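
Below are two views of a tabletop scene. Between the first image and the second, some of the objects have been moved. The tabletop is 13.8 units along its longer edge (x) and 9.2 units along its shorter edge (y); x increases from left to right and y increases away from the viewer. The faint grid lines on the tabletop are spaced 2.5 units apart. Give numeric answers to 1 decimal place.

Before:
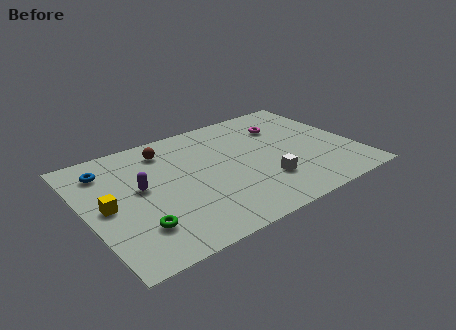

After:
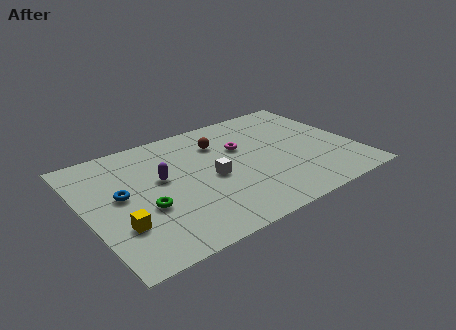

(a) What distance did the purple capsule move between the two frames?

1.1

The purple capsule moved from about (2.8, 5.1) to (3.9, 5.3), a distance of √(1.1² + 0.2²) ≈ 1.1.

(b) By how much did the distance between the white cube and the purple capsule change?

-3.9

Before: roughly 6.5 units apart; after: 2.6. That's 3.9 units closer together.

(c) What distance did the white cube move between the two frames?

3.0

The white cube moved from about (8.8, 2.6) to (6.3, 4.2), a distance of √(2.5² + 1.6²) ≈ 3.0.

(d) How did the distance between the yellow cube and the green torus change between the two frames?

-0.9

Before: roughly 2.5 units apart; after: 1.6. That's 0.9 units closer together.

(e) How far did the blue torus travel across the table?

2.3

The blue torus moved from about (1.4, 7.3) to (1.8, 5.0), a distance of √(0.4² + 2.3²) ≈ 2.3.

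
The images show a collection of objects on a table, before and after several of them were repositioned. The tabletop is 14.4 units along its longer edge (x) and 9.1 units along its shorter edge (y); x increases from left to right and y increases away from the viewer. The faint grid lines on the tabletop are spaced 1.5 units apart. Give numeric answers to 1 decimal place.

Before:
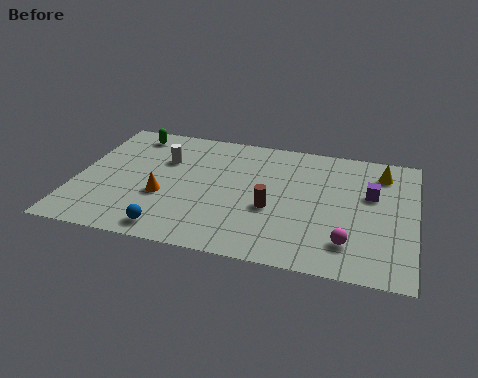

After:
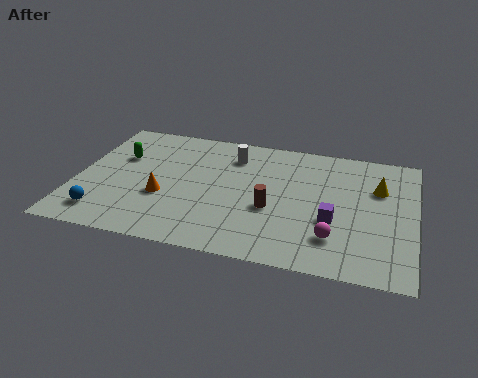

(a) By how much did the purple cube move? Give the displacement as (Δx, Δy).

(-1.5, -2.2)

From the two frames, the purple cube sits at roughly (12.5, 5.6) before and (11.0, 3.4) after.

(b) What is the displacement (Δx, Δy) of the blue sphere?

(-2.9, 0.5)

The blue sphere was at about (4.3, 1.1) and moved to about (1.4, 1.6).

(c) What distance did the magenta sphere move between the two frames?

0.6

The magenta sphere was near (11.7, 2.0) before and (11.1, 2.2) after, so it travelled √(0.6² + 0.2²) ≈ 0.6 units.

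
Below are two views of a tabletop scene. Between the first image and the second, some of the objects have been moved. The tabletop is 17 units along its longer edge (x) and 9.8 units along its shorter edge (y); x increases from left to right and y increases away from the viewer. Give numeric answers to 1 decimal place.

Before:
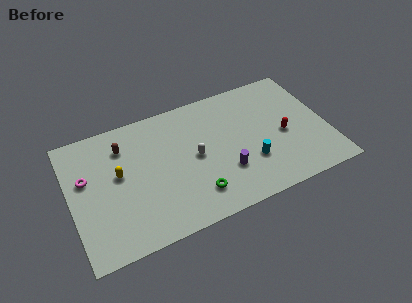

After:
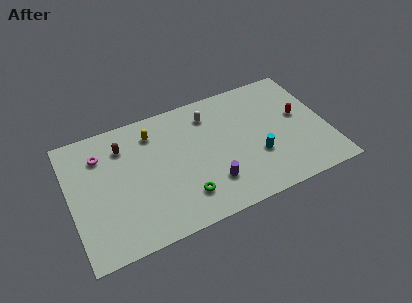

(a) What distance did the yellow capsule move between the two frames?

3.4

From (3.2, 5.5) to (5.7, 7.8), the yellow capsule covered √(2.5² + 2.3²) ≈ 3.4 units.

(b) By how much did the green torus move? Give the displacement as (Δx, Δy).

(-0.7, 0.1)

From the two frames, the green torus sits at roughly (7.9, 2.1) before and (7.2, 2.2) after.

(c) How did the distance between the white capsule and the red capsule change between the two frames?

+0.3

They were about 5.9 units apart before and 6.2 after — 0.3 units further apart.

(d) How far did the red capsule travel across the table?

1.6

The red capsule was near (14.1, 4.4) before and (15.3, 5.5) after, so it travelled √(1.2² + 1.1²) ≈ 1.6 units.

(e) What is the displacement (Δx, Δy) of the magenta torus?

(1.1, 1.4)

The magenta torus was at about (1.1, 6.0) and moved to about (2.2, 7.4).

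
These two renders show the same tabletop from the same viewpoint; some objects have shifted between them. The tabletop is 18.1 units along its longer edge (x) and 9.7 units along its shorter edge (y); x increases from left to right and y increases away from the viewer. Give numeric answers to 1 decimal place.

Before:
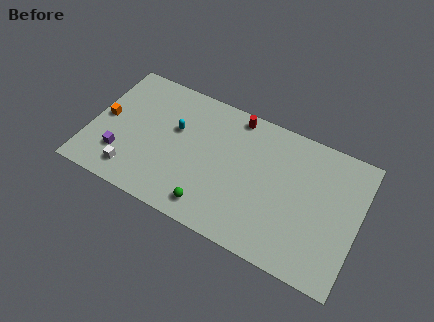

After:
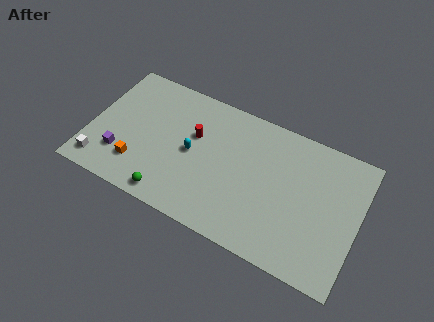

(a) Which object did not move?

the purple cube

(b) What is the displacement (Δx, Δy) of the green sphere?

(-2.7, -0.4)

The green sphere started near (8.6, 1.5) and ended near (5.9, 1.1).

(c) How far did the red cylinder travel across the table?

3.6

The red cylinder was near (9.4, 8.7) before and (6.9, 6.1) after, so it travelled √(2.5² + 2.6²) ≈ 3.6 units.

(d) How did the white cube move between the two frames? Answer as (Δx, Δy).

(-2.1, -0.2)

The white cube started near (3.2, 1.7) and ended near (1.1, 1.5).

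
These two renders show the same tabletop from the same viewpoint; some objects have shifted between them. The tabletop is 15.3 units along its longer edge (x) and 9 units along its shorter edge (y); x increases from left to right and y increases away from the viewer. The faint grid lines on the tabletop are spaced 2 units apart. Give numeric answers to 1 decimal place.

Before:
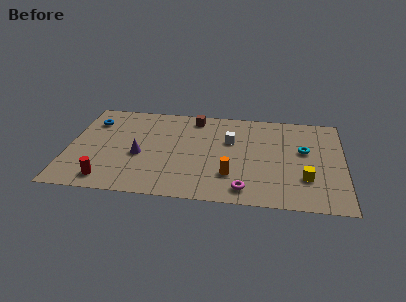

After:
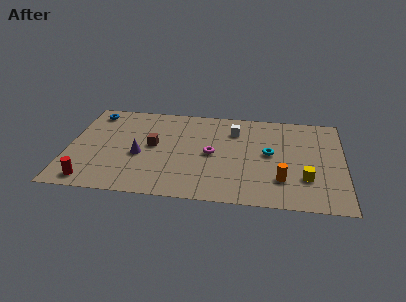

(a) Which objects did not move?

the yellow cube and the purple cone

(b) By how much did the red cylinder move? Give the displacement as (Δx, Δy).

(-0.9, -0.2)

The red cylinder was at about (2.3, 1.3) and moved to about (1.4, 1.1).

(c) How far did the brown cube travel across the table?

3.7

The brown cube was near (6.9, 7.8) before and (4.7, 4.8) after, so it travelled √(2.2² + 3.0²) ≈ 3.7 units.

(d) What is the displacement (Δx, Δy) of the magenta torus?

(-1.9, 3.1)

The magenta torus was at about (9.9, 1.3) and moved to about (8.0, 4.4).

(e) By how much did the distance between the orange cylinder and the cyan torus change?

-2.4

They were about 4.9 units apart before and 2.5 after — 2.4 units closer together.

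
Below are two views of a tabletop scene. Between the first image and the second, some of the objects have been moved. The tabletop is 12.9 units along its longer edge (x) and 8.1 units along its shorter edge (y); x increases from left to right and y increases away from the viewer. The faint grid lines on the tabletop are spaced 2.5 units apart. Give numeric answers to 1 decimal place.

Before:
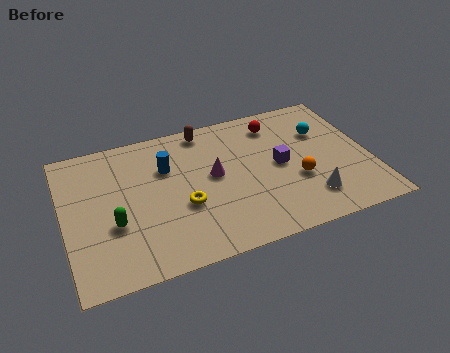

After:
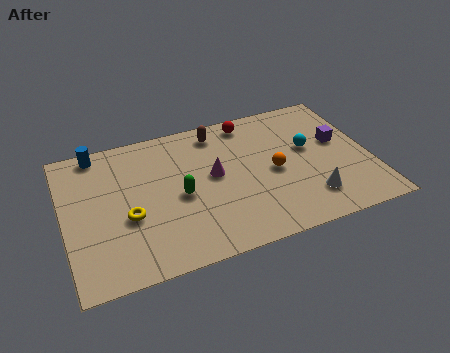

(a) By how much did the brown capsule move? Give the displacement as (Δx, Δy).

(0.5, -0.3)

From the two frames, the brown capsule sits at roughly (6.2, 7.2) before and (6.7, 6.9) after.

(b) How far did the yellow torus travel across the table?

2.3

From (4.9, 3.1) to (2.6, 3.2), the yellow torus covered √(2.3² + 0.1²) ≈ 2.3 units.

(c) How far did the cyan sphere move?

1.1

The cyan sphere was near (11.1, 5.5) before and (10.4, 4.7) after, so it travelled √(0.7² + 0.8²) ≈ 1.1 units.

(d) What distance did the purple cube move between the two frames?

2.7

The purple cube was near (9.1, 4.1) before and (11.7, 4.7) after, so it travelled √(2.6² + 0.6²) ≈ 2.7 units.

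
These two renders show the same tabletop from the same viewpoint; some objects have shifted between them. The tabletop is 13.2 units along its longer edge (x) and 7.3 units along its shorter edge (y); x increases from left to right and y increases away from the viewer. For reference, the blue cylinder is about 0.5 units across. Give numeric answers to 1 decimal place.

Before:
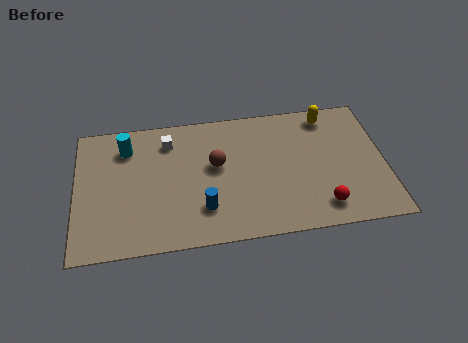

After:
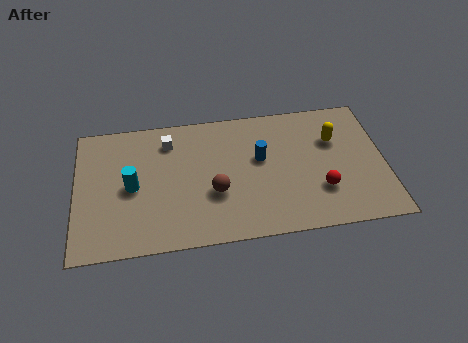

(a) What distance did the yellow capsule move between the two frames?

1.4

The yellow capsule was near (10.9, 6.3) before and (11.1, 4.9) after, so it travelled √(0.2² + 1.4²) ≈ 1.4 units.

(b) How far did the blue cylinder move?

3.5

From (5.4, 1.9) to (7.9, 4.3), the blue cylinder covered √(2.5² + 2.4²) ≈ 3.5 units.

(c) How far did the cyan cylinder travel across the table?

2.2

From (2.2, 5.7) to (2.4, 3.5), the cyan cylinder covered √(0.2² + 2.2²) ≈ 2.2 units.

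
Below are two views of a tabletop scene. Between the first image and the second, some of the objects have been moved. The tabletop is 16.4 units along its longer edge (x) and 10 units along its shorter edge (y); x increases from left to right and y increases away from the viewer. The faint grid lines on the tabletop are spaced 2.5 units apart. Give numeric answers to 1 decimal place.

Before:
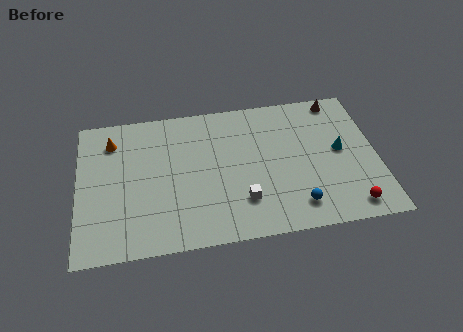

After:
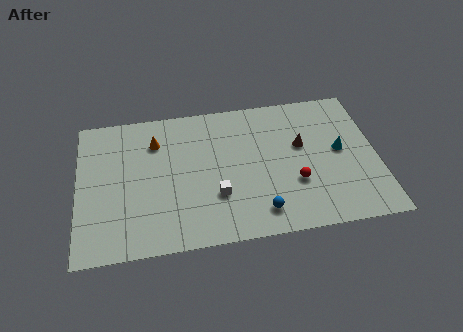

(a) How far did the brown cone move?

3.7

From (14.5, 9.0) to (12.3, 6.0), the brown cone covered √(2.2² + 3.0²) ≈ 3.7 units.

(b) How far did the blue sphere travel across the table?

2.0

From (11.8, 1.8) to (9.8, 1.7), the blue sphere covered √(2.0² + 0.1²) ≈ 2.0 units.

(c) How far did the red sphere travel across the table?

3.6

The red sphere moved from about (14.7, 1.3) to (11.8, 3.4), a distance of √(2.9² + 2.1²) ≈ 3.6.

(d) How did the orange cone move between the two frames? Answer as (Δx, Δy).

(2.4, -0.4)

The orange cone started near (1.9, 7.9) and ended near (4.3, 7.5).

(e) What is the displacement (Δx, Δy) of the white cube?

(-1.4, 0.6)

The white cube was at about (8.9, 2.6) and moved to about (7.5, 3.2).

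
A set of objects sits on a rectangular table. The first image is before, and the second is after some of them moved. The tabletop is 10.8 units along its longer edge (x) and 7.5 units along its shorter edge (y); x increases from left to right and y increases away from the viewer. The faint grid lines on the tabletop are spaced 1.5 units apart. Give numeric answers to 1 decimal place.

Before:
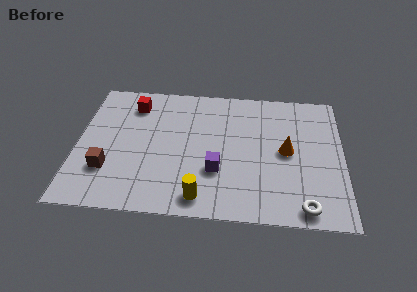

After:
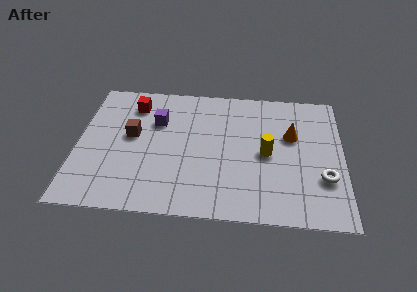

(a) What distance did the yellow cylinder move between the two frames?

3.7

The yellow cylinder was near (5.1, 1.0) before and (7.7, 3.6) after, so it travelled √(2.6² + 2.6²) ≈ 3.7 units.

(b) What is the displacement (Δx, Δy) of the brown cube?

(0.9, 2.0)

The brown cube started near (1.3, 2.2) and ended near (2.2, 4.2).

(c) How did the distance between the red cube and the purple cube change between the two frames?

-3.6

Before: roughly 4.9 units apart; after: 1.3. That's 3.6 units closer together.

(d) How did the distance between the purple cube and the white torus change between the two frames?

+3.4

The distance was about 3.9 in the first image and 7.3 in the second, so they moved 3.4 units further apart.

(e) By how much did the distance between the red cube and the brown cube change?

-2.1

They were about 3.9 units apart before and 1.8 after — 2.1 units closer together.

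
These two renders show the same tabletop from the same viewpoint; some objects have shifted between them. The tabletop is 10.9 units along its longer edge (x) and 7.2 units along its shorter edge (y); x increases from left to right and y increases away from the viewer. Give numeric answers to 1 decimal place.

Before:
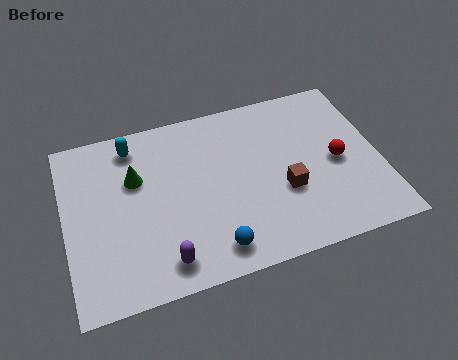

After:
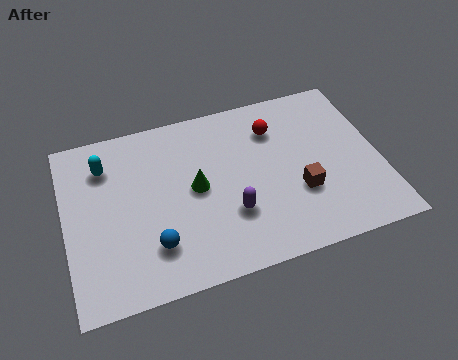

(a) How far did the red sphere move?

2.8

The red sphere was near (9.4, 3.4) before and (7.4, 5.4) after, so it travelled √(2.0² + 2.0²) ≈ 2.8 units.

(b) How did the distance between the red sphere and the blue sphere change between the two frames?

+0.7

They were about 5.1 units apart before and 5.8 after — 0.7 units further apart.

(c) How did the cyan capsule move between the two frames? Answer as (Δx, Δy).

(-1.0, -0.6)

The cyan capsule started near (2.5, 6.1) and ended near (1.5, 5.5).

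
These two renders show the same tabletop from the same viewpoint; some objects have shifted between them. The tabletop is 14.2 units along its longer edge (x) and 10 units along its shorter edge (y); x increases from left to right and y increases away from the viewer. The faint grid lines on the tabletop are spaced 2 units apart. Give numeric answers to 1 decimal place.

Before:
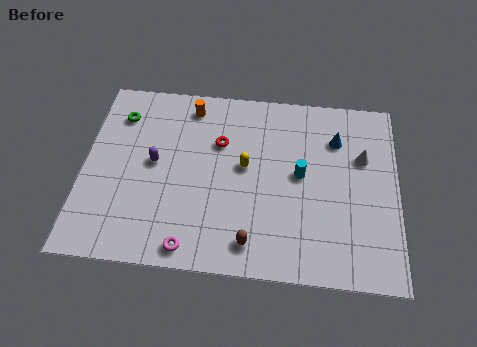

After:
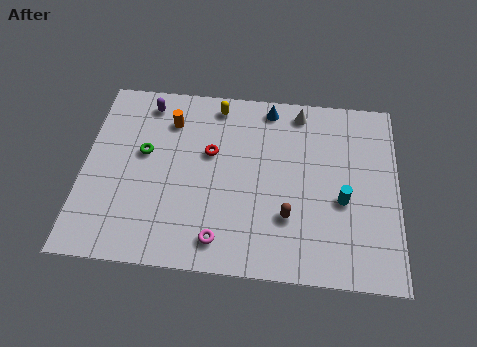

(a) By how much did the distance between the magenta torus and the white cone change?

-1.3

Before: roughly 9.4 units apart; after: 8.1. That's 1.3 units closer together.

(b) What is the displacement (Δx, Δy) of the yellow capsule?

(-1.4, 3.3)

The yellow capsule was at about (7.3, 5.5) and moved to about (5.9, 8.8).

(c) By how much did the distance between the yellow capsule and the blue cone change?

-2.1

They were about 4.5 units apart before and 2.4 after — 2.1 units closer together.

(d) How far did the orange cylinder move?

1.3

From (4.7, 8.6) to (3.8, 7.7), the orange cylinder covered √(0.9² + 0.9²) ≈ 1.3 units.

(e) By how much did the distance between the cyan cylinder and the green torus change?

+0.5

Before: roughly 8.7 units apart; after: 9.2. That's 0.5 units further apart.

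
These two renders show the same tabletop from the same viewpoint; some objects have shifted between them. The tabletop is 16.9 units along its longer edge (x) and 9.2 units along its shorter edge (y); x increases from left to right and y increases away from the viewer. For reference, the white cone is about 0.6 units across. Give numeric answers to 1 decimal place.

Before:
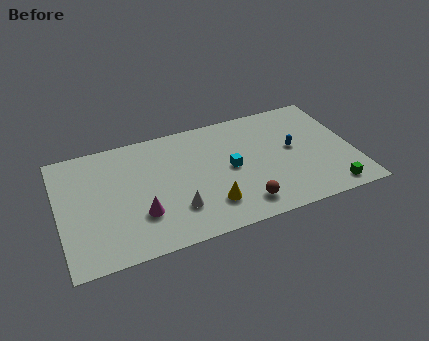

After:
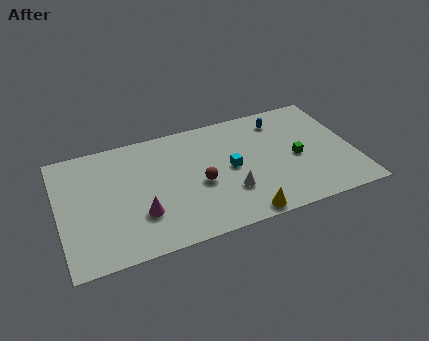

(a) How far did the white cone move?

3.1

From (6.5, 2.5) to (9.6, 2.8), the white cone covered √(3.1² + 0.3²) ≈ 3.1 units.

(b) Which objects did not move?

the magenta cone and the cyan cube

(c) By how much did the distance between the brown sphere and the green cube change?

+0.6

The distance was about 5.0 in the first image and 5.6 in the second, so they moved 0.6 units further apart.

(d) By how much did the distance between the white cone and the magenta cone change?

+3.1

They were about 2.0 units apart before and 5.1 after — 3.1 units further apart.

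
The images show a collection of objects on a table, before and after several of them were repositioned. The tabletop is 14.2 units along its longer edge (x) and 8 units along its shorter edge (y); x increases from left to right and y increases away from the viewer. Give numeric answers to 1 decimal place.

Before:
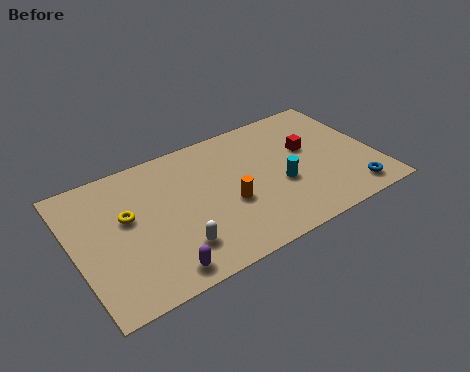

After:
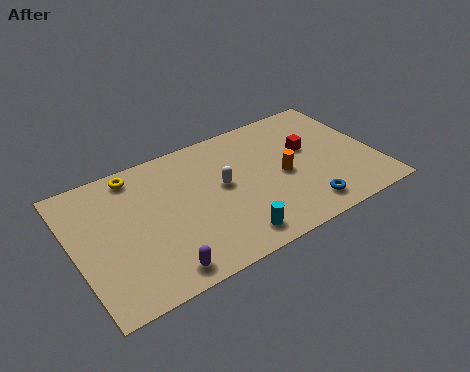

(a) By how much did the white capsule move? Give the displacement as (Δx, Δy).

(2.6, 2.5)

The white capsule was at about (4.4, 1.9) and moved to about (7.0, 4.4).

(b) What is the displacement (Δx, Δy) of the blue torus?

(-2.3, 0.1)

The blue torus was at about (12.7, 1.2) and moved to about (10.4, 1.3).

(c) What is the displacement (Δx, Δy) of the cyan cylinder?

(-2.7, -2.0)

From the two frames, the cyan cylinder sits at roughly (9.6, 3.2) before and (6.9, 1.2) after.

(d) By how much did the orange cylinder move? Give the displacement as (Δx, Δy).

(2.7, 0.5)

The orange cylinder was at about (7.1, 3.2) and moved to about (9.8, 3.7).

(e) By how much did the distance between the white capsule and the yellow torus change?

+1.2

The distance was about 3.4 in the first image and 4.6 in the second, so they moved 1.2 units further apart.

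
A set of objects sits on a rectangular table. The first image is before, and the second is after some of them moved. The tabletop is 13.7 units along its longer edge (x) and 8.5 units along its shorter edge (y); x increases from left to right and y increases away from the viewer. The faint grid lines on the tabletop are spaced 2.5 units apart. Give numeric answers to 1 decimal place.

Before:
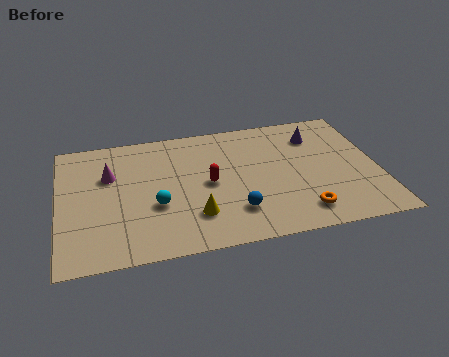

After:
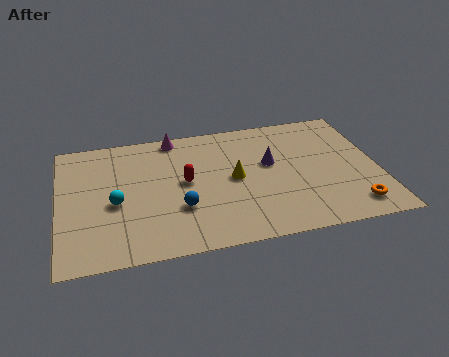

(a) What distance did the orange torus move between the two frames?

2.2

From (10.2, 1.5) to (12.4, 1.4), the orange torus covered √(2.2² + 0.1²) ≈ 2.2 units.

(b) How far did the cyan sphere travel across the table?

1.8

The cyan sphere was near (4.1, 3.2) before and (2.4, 3.7) after, so it travelled √(1.7² + 0.5²) ≈ 1.8 units.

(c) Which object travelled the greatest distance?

the magenta cone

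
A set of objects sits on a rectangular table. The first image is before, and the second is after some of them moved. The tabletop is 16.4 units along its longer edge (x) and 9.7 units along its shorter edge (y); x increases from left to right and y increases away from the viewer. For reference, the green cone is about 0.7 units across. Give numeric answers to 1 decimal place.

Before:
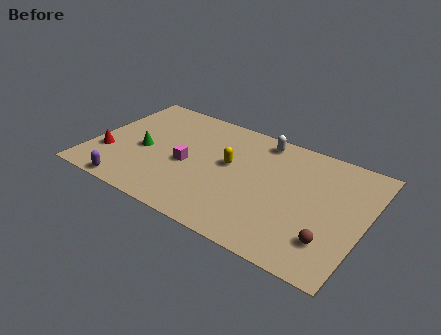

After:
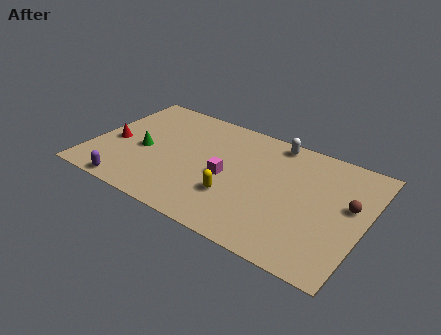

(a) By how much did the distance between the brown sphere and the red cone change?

+0.6

Before: roughly 13.6 units apart; after: 14.2. That's 0.6 units further apart.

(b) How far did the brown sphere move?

3.3

The brown sphere moved from about (14.7, 2.4) to (15.4, 5.6), a distance of √(0.7² + 3.2²) ≈ 3.3.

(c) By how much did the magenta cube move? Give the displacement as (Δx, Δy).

(2.4, 0.1)

From the two frames, the magenta cube sits at roughly (5.8, 4.3) before and (8.2, 4.4) after.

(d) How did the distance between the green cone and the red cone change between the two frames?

-0.6

Before: roughly 2.4 units apart; after: 1.8. That's 0.6 units closer together.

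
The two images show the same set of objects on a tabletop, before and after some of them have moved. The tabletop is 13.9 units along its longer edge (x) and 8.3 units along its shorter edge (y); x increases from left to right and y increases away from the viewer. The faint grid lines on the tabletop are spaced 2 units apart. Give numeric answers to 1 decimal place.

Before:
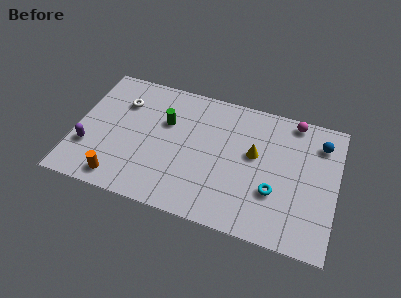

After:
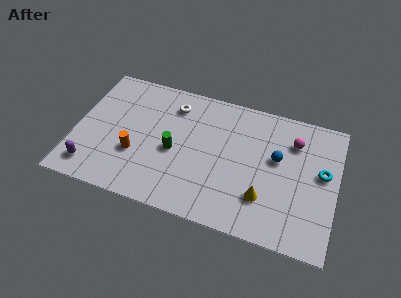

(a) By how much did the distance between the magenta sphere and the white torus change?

-2.7

The distance was about 9.2 in the first image and 6.5 in the second, so they moved 2.7 units closer together.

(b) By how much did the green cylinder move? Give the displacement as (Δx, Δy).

(0.6, -1.7)

The green cylinder was at about (4.7, 5.4) and moved to about (5.3, 3.7).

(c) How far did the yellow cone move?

2.6

The yellow cone moved from about (9.5, 4.8) to (10.2, 2.3), a distance of √(0.7² + 2.5²) ≈ 2.6.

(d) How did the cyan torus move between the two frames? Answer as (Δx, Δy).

(2.4, 1.9)

The cyan torus was at about (10.7, 2.8) and moved to about (13.1, 4.7).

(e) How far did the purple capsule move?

1.2

The purple capsule moved from about (0.8, 2.6) to (1.1, 1.4), a distance of √(0.3² + 1.2²) ≈ 1.2.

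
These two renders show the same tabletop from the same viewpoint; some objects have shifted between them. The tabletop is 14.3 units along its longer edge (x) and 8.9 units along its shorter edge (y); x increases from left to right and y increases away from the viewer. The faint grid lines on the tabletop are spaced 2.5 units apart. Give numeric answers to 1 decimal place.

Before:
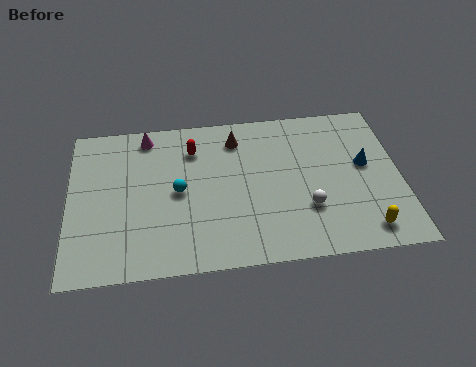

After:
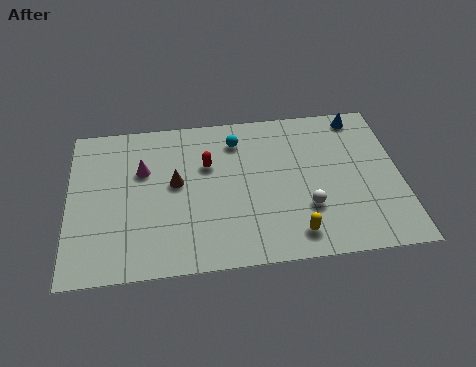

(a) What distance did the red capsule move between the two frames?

1.2

From (5.4, 6.8) to (6.0, 5.8), the red capsule covered √(0.6² + 1.0²) ≈ 1.2 units.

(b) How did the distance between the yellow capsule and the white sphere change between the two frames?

-1.3

Before: roughly 2.8 units apart; after: 1.5. That's 1.3 units closer together.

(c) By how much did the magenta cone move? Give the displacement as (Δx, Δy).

(-0.2, -2.0)

The magenta cone was at about (3.4, 7.8) and moved to about (3.2, 5.8).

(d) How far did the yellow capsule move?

3.0

The yellow capsule was near (12.6, 1.3) before and (9.6, 1.4) after, so it travelled √(3.0² + 0.1²) ≈ 3.0 units.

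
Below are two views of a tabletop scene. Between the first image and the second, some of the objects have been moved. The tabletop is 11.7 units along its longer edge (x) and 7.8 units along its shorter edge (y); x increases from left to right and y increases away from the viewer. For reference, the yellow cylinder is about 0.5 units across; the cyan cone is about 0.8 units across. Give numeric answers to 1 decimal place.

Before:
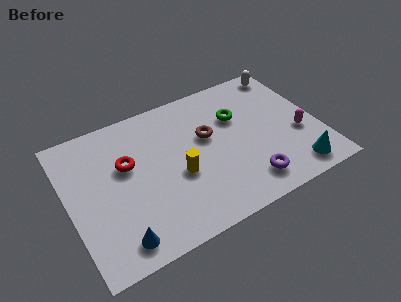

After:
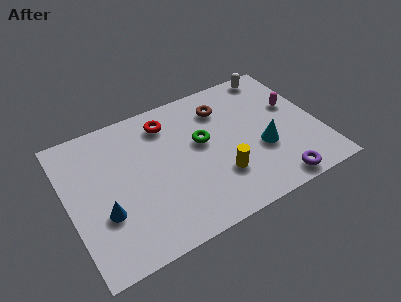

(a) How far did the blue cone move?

1.6

From (1.9, 1.1) to (1.5, 2.7), the blue cone covered √(0.4² + 1.6²) ≈ 1.6 units.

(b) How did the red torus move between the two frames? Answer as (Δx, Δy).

(2.1, 1.5)

The red torus started near (2.8, 4.8) and ended near (4.9, 6.3).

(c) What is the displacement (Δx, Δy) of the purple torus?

(1.2, -0.6)

The purple torus was at about (8.0, 1.4) and moved to about (9.2, 0.8).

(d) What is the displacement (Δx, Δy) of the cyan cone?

(-1.3, 1.8)

From the two frames, the cyan cone sits at roughly (10.2, 1.1) before and (8.9, 2.9) after.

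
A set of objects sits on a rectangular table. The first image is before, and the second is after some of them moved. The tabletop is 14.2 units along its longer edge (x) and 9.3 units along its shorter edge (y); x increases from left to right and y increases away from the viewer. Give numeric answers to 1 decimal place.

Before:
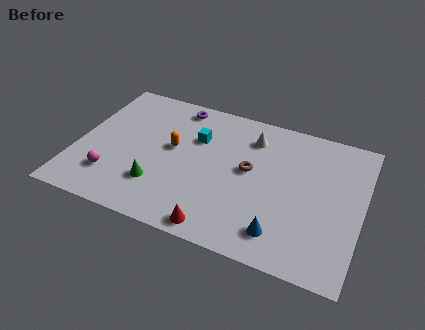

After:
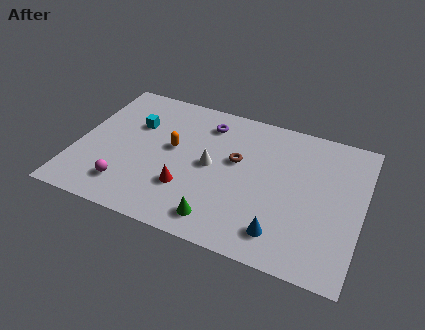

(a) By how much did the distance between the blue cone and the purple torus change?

-1.6

They were about 8.8 units apart before and 7.2 after — 1.6 units closer together.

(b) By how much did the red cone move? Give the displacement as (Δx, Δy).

(-1.8, 1.9)

From the two frames, the red cone sits at roughly (7.5, 0.9) before and (5.7, 2.8) after.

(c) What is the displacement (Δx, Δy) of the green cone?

(3.2, -1.1)

The green cone was at about (4.3, 2.5) and moved to about (7.5, 1.4).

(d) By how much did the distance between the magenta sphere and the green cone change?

+2.4

They were about 2.3 units apart before and 4.7 after — 2.4 units further apart.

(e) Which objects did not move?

the blue cone and the orange capsule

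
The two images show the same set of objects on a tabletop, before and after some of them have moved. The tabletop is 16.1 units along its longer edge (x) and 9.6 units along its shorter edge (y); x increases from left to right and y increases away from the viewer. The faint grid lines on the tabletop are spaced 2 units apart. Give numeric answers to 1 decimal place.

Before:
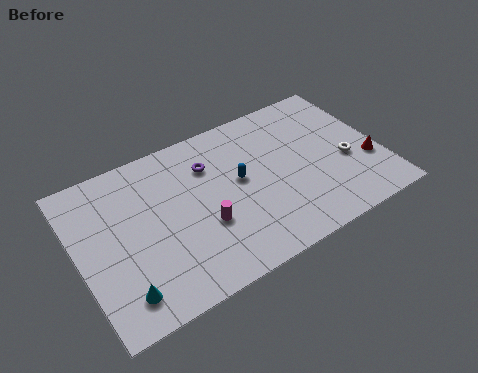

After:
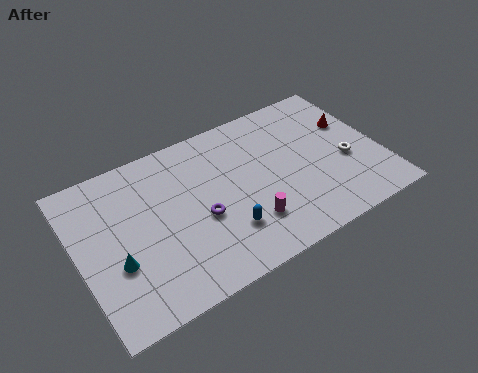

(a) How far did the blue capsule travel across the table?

3.0

The blue capsule moved from about (8.6, 5.3) to (7.4, 2.6), a distance of √(1.2² + 2.7²) ≈ 3.0.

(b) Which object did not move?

the white torus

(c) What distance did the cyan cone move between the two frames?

1.8

The cyan cone was near (1.8, 1.7) before and (1.8, 3.5) after, so it travelled √(0.0² + 1.8²) ≈ 1.8 units.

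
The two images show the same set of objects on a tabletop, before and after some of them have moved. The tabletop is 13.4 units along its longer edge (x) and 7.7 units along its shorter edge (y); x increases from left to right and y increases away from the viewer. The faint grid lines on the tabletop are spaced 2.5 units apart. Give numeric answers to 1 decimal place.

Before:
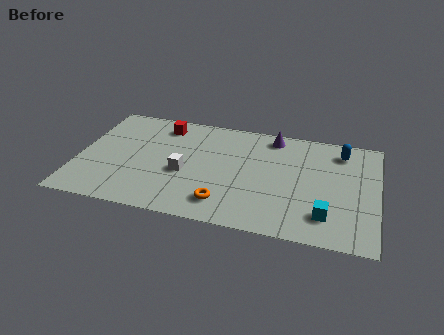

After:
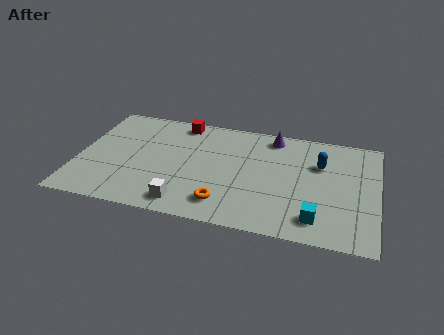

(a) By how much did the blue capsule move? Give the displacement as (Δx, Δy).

(-0.9, -1.1)

From the two frames, the blue capsule sits at roughly (11.7, 6.3) before and (10.8, 5.2) after.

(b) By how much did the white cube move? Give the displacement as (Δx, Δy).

(0.2, -2.1)

The white cube started near (4.8, 3.2) and ended near (5.0, 1.1).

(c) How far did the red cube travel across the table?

0.9

The red cube was near (3.6, 6.4) before and (4.4, 6.8) after, so it travelled √(0.8² + 0.4²) ≈ 0.9 units.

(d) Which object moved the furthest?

the white cube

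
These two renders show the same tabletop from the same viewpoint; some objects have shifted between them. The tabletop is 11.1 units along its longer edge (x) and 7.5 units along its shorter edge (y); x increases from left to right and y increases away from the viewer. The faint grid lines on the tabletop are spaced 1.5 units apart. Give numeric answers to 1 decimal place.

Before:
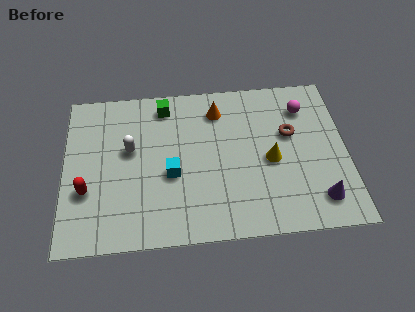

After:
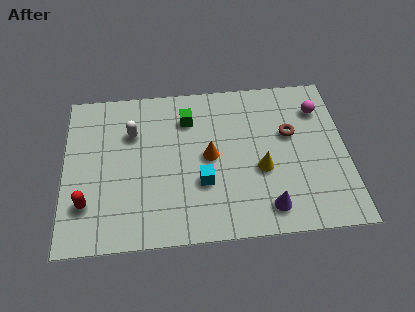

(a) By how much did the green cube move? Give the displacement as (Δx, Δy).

(0.9, -0.7)

The green cube started near (4.0, 6.4) and ended near (4.9, 5.7).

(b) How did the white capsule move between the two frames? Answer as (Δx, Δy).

(0.1, 0.8)

From the two frames, the white capsule sits at roughly (2.6, 4.4) before and (2.7, 5.2) after.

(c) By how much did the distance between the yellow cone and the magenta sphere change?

+0.8

The distance was about 2.8 in the first image and 3.6 in the second, so they moved 0.8 units further apart.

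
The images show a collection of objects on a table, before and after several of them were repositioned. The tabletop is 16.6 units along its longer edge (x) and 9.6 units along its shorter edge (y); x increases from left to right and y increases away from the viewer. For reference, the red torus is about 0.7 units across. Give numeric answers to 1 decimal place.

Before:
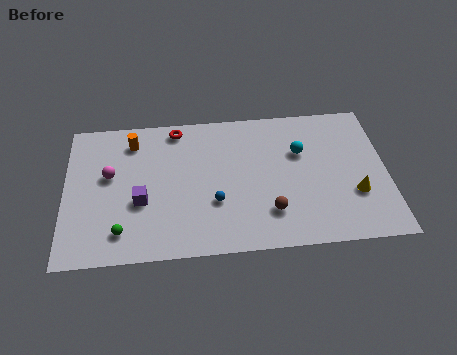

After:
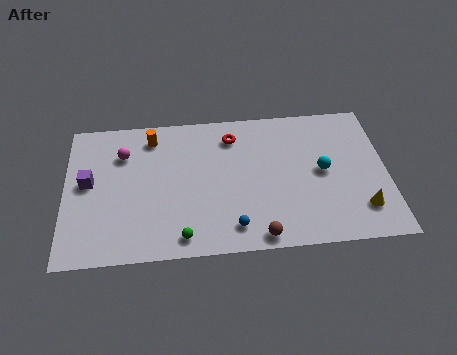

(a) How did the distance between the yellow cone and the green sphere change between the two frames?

-2.8

They were about 12.1 units apart before and 9.3 after — 2.8 units closer together.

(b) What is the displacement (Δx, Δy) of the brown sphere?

(-0.6, -1.5)

The brown sphere started near (10.5, 2.4) and ended near (9.9, 0.9).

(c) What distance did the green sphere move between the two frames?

3.2

From (2.9, 1.8) to (6.0, 1.2), the green sphere covered √(3.1² + 0.6²) ≈ 3.2 units.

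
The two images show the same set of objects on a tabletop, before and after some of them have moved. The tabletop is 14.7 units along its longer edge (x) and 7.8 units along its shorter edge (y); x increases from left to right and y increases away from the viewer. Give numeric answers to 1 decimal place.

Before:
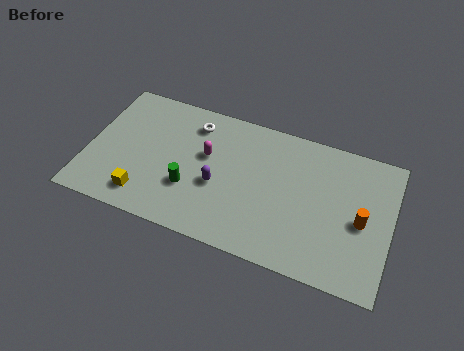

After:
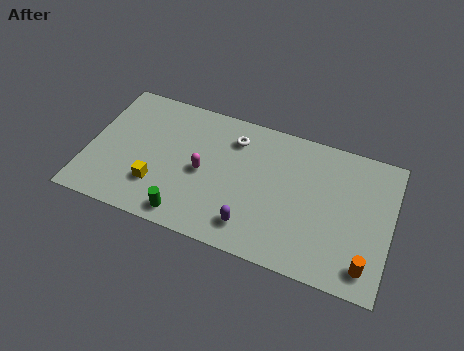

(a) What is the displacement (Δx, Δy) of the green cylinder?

(0.0, -1.6)

From the two frames, the green cylinder sits at roughly (5.1, 2.6) before and (5.1, 1.0) after.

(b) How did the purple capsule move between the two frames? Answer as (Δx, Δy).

(1.8, -1.7)

From the two frames, the purple capsule sits at roughly (6.4, 3.2) before and (8.2, 1.5) after.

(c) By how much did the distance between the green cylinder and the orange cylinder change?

+0.3

Before: roughly 8.3 units apart; after: 8.6. That's 0.3 units further apart.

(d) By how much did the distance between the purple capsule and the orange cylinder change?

-1.4

The distance was about 6.9 in the first image and 5.5 in the second, so they moved 1.4 units closer together.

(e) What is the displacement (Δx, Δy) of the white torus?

(2.0, -0.2)

From the two frames, the white torus sits at roughly (4.9, 6.3) before and (6.9, 6.1) after.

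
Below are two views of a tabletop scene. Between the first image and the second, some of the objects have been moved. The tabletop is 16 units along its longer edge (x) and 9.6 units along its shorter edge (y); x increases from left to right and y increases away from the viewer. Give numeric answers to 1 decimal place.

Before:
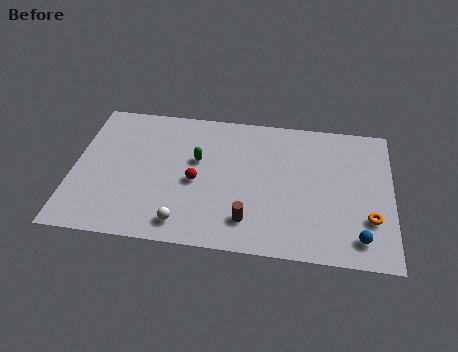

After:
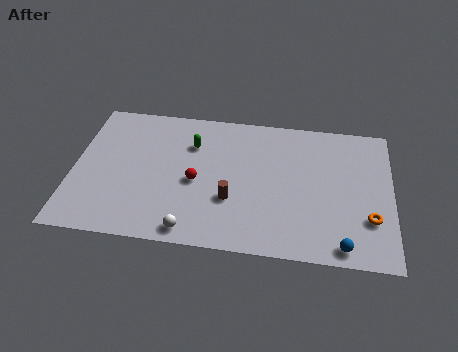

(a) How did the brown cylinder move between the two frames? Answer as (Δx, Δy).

(-0.9, 1.3)

From the two frames, the brown cylinder sits at roughly (8.9, 2.0) before and (8.0, 3.3) after.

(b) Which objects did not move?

the orange torus and the red sphere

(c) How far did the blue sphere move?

1.0

From (14.4, 1.6) to (13.6, 1.0), the blue sphere covered √(0.8² + 0.6²) ≈ 1.0 units.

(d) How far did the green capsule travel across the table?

1.1

The green capsule was near (6.2, 5.8) before and (5.9, 6.9) after, so it travelled √(0.3² + 1.1²) ≈ 1.1 units.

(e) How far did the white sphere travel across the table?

0.6

The white sphere moved from about (5.7, 1.4) to (6.1, 1.0), a distance of √(0.4² + 0.4²) ≈ 0.6.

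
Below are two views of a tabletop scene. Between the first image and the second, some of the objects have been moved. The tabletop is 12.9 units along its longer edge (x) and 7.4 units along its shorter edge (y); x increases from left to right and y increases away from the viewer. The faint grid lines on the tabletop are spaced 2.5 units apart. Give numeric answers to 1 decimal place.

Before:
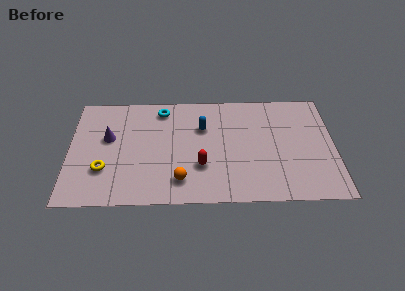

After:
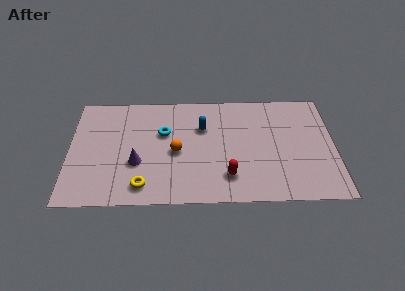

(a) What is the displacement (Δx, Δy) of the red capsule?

(1.3, -0.7)

The red capsule started near (6.4, 2.4) and ended near (7.7, 1.7).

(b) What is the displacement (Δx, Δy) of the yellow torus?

(1.9, -1.1)

The yellow torus was at about (1.7, 2.3) and moved to about (3.6, 1.2).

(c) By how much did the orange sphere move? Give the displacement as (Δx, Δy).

(-0.2, 1.9)

The orange sphere was at about (5.4, 1.5) and moved to about (5.2, 3.4).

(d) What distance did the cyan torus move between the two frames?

1.6

The cyan torus was near (4.5, 6.3) before and (4.6, 4.7) after, so it travelled √(0.1² + 1.6²) ≈ 1.6 units.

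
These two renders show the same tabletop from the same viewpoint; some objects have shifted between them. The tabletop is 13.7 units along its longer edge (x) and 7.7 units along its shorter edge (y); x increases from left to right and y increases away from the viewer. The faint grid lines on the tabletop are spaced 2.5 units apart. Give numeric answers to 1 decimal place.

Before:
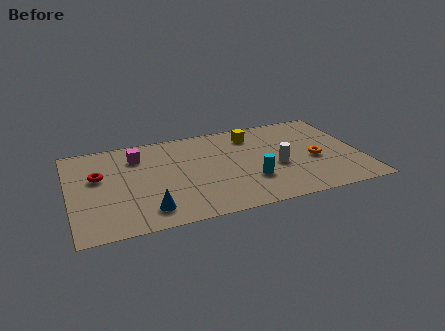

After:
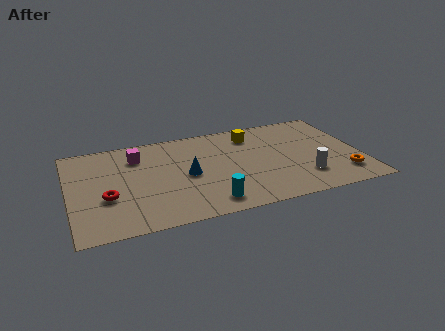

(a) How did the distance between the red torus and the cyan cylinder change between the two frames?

-2.5

They were about 7.4 units apart before and 4.9 after — 2.5 units closer together.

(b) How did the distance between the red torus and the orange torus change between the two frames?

+0.9

They were about 10.2 units apart before and 11.1 after — 0.9 units further apart.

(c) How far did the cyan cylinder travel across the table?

2.4

The cyan cylinder was near (8.4, 2.4) before and (6.3, 1.2) after, so it travelled √(2.1² + 1.2²) ≈ 2.4 units.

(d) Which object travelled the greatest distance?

the blue cone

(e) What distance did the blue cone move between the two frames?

3.0

The blue cone moved from about (3.5, 1.4) to (5.5, 3.7), a distance of √(2.0² + 2.3²) ≈ 3.0.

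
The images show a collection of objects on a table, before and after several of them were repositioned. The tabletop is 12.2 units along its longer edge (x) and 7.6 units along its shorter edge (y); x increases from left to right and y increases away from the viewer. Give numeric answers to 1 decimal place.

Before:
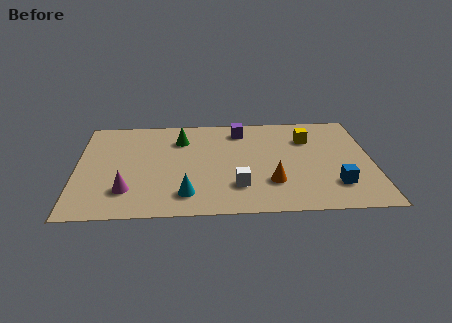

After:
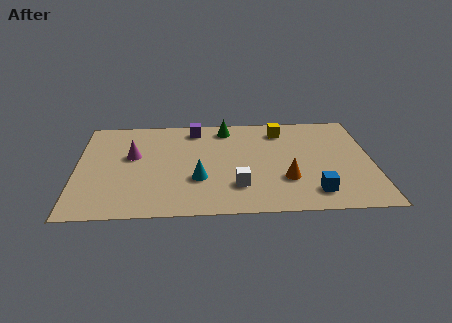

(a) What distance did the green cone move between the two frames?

2.1

The green cone moved from about (4.3, 5.7) to (6.2, 6.5), a distance of √(1.9² + 0.8²) ≈ 2.1.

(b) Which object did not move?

the white cube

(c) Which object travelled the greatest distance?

the magenta cone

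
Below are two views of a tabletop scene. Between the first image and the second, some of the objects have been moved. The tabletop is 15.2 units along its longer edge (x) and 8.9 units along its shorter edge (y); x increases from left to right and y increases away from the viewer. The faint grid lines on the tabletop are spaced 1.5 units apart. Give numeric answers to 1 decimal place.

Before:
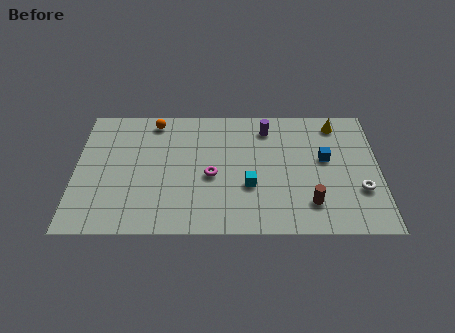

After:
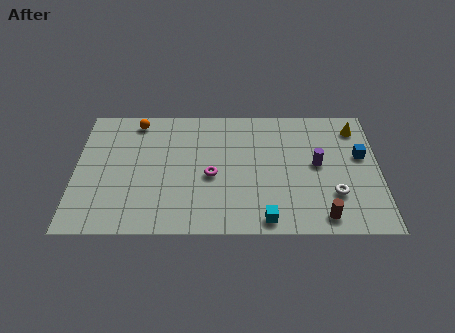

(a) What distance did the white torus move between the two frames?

1.3

The white torus was near (14.2, 2.9) before and (12.9, 2.6) after, so it travelled √(1.3² + 0.3²) ≈ 1.3 units.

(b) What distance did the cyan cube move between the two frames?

2.4

The cyan cube was near (8.7, 3.2) before and (9.5, 0.9) after, so it travelled √(0.8² + 2.3²) ≈ 2.4 units.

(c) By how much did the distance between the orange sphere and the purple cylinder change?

+3.9

Before: roughly 5.7 units apart; after: 9.6. That's 3.9 units further apart.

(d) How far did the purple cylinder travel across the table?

3.6

From (9.6, 7.3) to (12.1, 4.7), the purple cylinder covered √(2.5² + 2.6²) ≈ 3.6 units.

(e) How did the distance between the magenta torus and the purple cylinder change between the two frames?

+1.0

Before: roughly 4.4 units apart; after: 5.4. That's 1.0 units further apart.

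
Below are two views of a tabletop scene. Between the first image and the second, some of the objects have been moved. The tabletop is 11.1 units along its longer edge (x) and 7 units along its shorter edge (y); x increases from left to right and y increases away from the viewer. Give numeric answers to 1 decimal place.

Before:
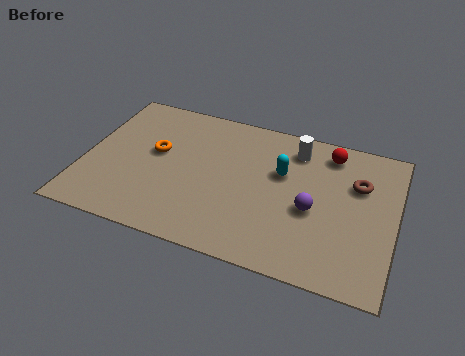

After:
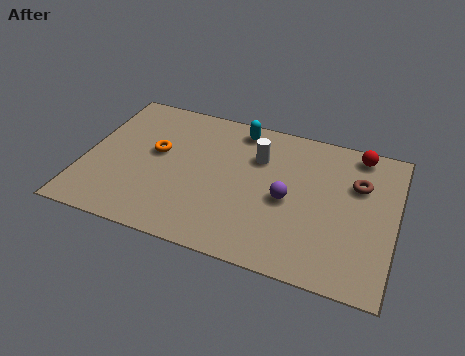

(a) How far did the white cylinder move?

1.5

The white cylinder moved from about (7.4, 5.7) to (6.1, 4.9), a distance of √(1.3² + 0.8²) ≈ 1.5.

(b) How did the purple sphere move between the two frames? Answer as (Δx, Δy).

(-0.9, 0.2)

The purple sphere started near (8.2, 3.0) and ended near (7.3, 3.2).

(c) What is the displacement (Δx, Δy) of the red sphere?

(1.0, 0.3)

The red sphere was at about (8.6, 5.9) and moved to about (9.6, 6.2).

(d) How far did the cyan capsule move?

2.4

From (7.0, 4.4) to (5.3, 6.1), the cyan capsule covered √(1.7² + 1.7²) ≈ 2.4 units.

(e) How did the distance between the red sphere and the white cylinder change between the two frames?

+2.5

They were about 1.2 units apart before and 3.7 after — 2.5 units further apart.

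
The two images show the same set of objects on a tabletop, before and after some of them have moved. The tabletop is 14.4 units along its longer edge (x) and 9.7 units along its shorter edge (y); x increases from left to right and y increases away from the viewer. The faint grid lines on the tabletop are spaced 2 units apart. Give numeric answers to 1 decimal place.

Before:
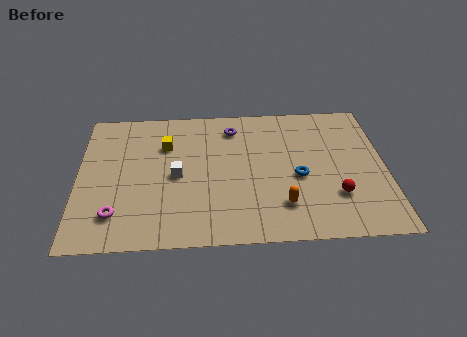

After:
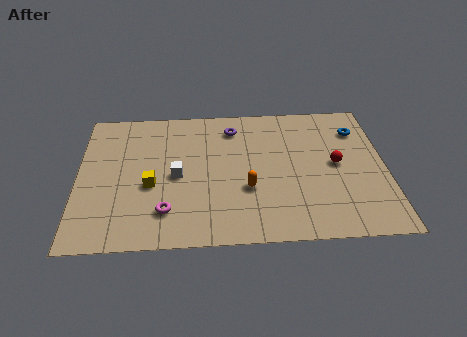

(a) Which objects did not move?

the purple torus and the white cube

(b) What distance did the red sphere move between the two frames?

2.2

The red sphere moved from about (12.0, 2.8) to (12.1, 5.0), a distance of √(0.1² + 2.2²) ≈ 2.2.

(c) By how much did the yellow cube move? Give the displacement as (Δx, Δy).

(-0.7, -2.8)

The yellow cube started near (4.1, 6.8) and ended near (3.4, 4.0).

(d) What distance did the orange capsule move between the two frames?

2.0

From (9.5, 2.3) to (7.9, 3.5), the orange capsule covered √(1.6² + 1.2²) ≈ 2.0 units.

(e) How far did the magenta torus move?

2.3

The magenta torus was near (1.8, 2.1) before and (4.1, 2.2) after, so it travelled √(2.3² + 0.1²) ≈ 2.3 units.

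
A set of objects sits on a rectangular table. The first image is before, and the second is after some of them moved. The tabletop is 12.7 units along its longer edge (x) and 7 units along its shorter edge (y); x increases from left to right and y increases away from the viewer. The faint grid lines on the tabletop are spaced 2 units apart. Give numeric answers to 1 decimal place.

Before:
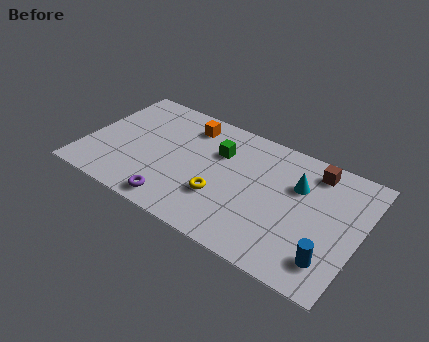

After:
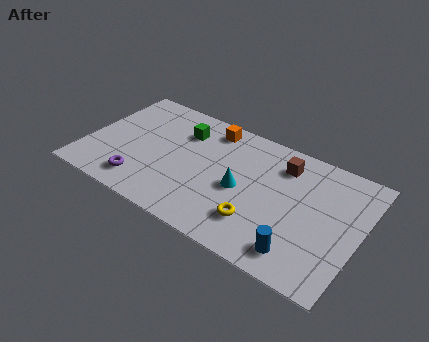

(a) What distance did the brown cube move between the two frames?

1.5

The brown cube was near (10.3, 5.9) before and (8.9, 5.5) after, so it travelled √(1.4² + 0.4²) ≈ 1.5 units.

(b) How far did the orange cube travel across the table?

1.0

The orange cube moved from about (4.4, 5.7) to (5.4, 6.0), a distance of √(1.0² + 0.3²) ≈ 1.0.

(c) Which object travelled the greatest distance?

the cyan cone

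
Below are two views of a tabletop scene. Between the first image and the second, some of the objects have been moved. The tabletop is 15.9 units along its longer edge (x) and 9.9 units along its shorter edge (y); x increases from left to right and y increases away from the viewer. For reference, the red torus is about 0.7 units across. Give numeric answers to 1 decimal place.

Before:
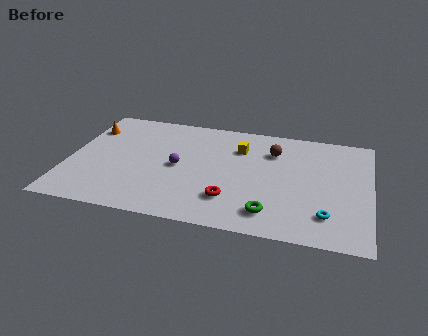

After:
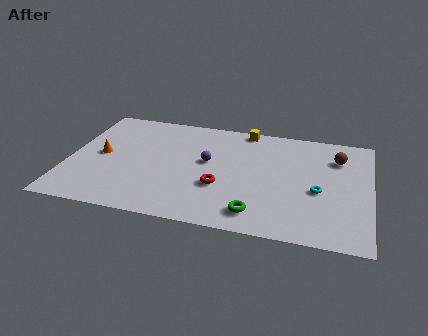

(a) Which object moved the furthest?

the brown sphere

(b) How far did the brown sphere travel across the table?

3.4

The brown sphere was near (10.7, 7.3) before and (14.1, 7.4) after, so it travelled √(3.4² + 0.1²) ≈ 3.4 units.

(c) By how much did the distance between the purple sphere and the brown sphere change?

+1.5

They were about 5.5 units apart before and 7.0 after — 1.5 units further apart.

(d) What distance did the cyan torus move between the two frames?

2.1

From (13.7, 2.2) to (13.2, 4.2), the cyan torus covered √(0.5² + 2.0²) ≈ 2.1 units.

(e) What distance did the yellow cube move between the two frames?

1.9

From (8.9, 7.2) to (9.1, 9.1), the yellow cube covered √(0.2² + 1.9²) ≈ 1.9 units.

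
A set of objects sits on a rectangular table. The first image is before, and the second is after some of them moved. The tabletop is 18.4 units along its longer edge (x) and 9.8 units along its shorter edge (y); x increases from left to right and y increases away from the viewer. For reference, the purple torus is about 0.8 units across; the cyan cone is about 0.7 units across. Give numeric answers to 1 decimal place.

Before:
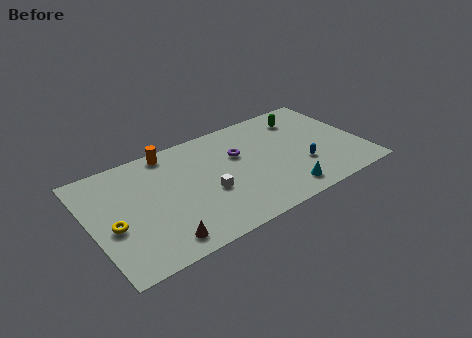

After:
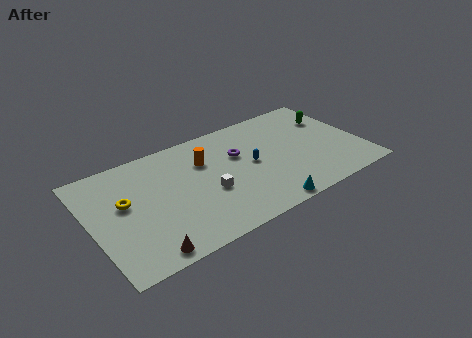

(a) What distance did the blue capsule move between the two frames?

3.7

From (14.1, 3.2) to (10.9, 5.0), the blue capsule covered √(3.2² + 1.8²) ≈ 3.7 units.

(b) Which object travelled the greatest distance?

the blue capsule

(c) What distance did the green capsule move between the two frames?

2.1

From (15.0, 7.8) to (16.9, 6.9), the green capsule covered √(1.9² + 0.9²) ≈ 2.1 units.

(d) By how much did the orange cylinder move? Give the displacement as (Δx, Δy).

(2.1, -2.0)

The orange cylinder was at about (5.8, 8.8) and moved to about (7.9, 6.8).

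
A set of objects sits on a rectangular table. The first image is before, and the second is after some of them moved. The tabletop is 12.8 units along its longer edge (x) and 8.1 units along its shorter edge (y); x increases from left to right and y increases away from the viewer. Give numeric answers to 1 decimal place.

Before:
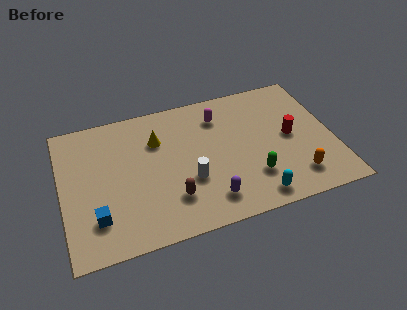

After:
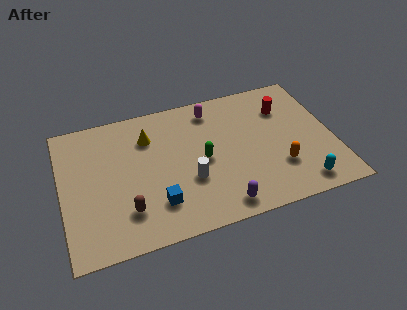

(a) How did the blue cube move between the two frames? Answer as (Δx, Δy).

(2.8, 0.0)

The blue cube was at about (1.5, 2.0) and moved to about (4.3, 2.0).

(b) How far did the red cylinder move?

1.8

The red cylinder moved from about (10.8, 4.1) to (10.7, 5.9), a distance of √(0.1² + 1.8²) ≈ 1.8.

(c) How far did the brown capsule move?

2.1

From (5.0, 2.1) to (2.9, 2.0), the brown capsule covered √(2.1² + 0.1²) ≈ 2.1 units.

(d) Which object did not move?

the white cylinder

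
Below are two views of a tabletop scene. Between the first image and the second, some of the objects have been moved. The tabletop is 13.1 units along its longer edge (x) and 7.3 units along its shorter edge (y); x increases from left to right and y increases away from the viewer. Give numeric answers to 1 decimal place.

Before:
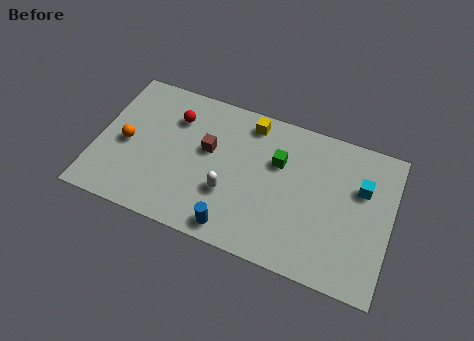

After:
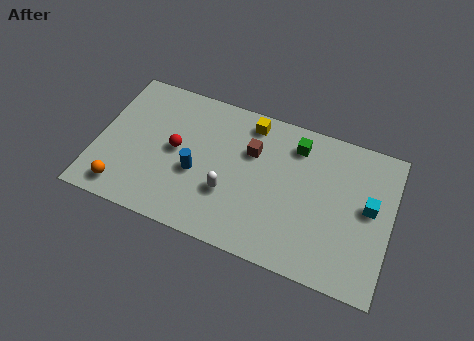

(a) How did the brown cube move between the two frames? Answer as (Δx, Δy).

(1.9, 0.6)

The brown cube was at about (4.9, 4.3) and moved to about (6.8, 4.9).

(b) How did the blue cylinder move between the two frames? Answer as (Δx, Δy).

(-1.9, 2.1)

The blue cylinder started near (6.4, 0.9) and ended near (4.5, 3.0).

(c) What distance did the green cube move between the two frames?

1.3

The green cube was near (8.0, 4.8) before and (8.7, 5.9) after, so it travelled √(0.7² + 1.1²) ≈ 1.3 units.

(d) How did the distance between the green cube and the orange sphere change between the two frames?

+1.9

They were about 6.8 units apart before and 8.7 after — 1.9 units further apart.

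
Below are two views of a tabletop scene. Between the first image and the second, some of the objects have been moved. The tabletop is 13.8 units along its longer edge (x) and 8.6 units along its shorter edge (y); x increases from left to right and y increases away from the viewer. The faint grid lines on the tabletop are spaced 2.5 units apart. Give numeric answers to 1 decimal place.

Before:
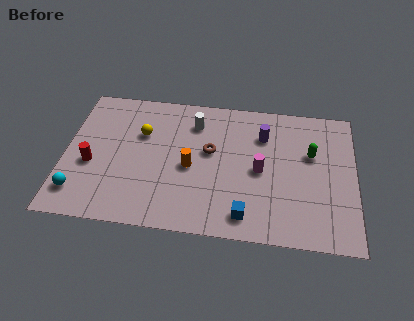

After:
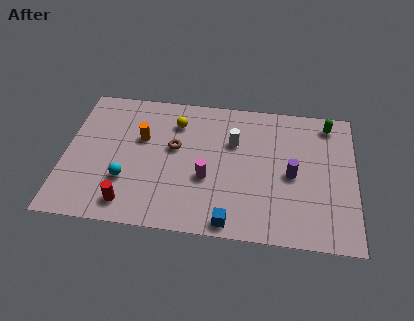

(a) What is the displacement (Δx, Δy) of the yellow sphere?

(1.6, 0.9)

The yellow sphere started near (3.6, 5.7) and ended near (5.2, 6.6).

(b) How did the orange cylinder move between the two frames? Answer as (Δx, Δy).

(-2.4, 1.5)

The orange cylinder was at about (6.0, 3.9) and moved to about (3.6, 5.4).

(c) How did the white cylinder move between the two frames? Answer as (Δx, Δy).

(1.9, -1.0)

The white cylinder was at about (6.1, 6.7) and moved to about (8.0, 5.7).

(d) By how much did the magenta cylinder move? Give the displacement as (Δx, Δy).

(-2.5, -0.8)

The magenta cylinder started near (9.3, 4.1) and ended near (6.8, 3.3).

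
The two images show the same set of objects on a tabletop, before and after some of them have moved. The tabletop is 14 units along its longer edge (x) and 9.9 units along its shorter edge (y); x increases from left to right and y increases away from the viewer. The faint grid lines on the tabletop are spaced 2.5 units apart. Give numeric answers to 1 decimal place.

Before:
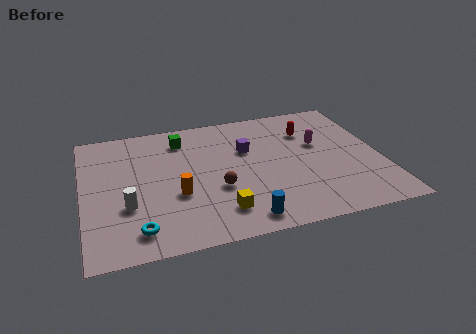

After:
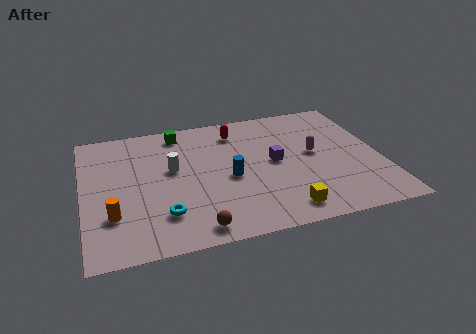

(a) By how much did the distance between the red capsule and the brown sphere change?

+1.5

Before: roughly 5.8 units apart; after: 7.3. That's 1.5 units further apart.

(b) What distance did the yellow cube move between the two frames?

3.0

From (6.2, 2.0) to (9.1, 1.4), the yellow cube covered √(2.9² + 0.6²) ≈ 3.0 units.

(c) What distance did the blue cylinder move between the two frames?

3.2

The blue cylinder moved from about (7.2, 1.2) to (6.8, 4.4), a distance of √(0.4² + 3.2²) ≈ 3.2.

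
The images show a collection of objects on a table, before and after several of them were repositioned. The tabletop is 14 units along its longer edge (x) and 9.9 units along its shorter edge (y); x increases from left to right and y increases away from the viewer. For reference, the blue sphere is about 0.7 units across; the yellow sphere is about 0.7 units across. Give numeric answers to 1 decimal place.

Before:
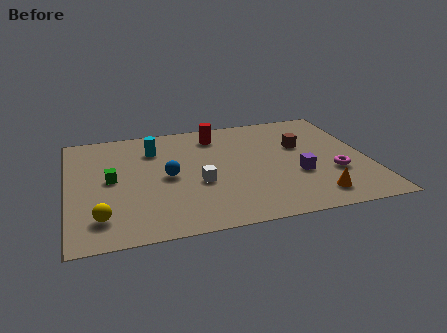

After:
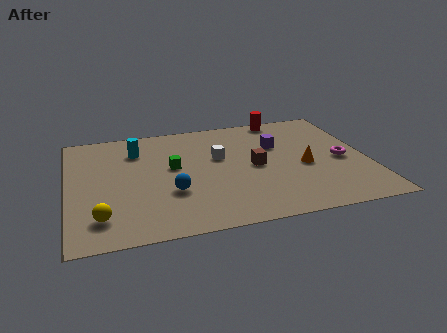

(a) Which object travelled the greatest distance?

the red cylinder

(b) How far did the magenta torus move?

1.2

The magenta torus was near (12.3, 3.4) before and (12.8, 4.5) after, so it travelled √(0.5² + 1.1²) ≈ 1.2 units.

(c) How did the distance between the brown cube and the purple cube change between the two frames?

-0.5

They were about 2.6 units apart before and 2.1 after — 0.5 units closer together.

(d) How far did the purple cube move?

3.0

From (10.6, 3.6) to (9.9, 6.5), the purple cube covered √(0.7² + 2.9²) ≈ 3.0 units.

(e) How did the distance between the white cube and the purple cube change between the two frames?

-1.8

They were about 4.6 units apart before and 2.8 after — 1.8 units closer together.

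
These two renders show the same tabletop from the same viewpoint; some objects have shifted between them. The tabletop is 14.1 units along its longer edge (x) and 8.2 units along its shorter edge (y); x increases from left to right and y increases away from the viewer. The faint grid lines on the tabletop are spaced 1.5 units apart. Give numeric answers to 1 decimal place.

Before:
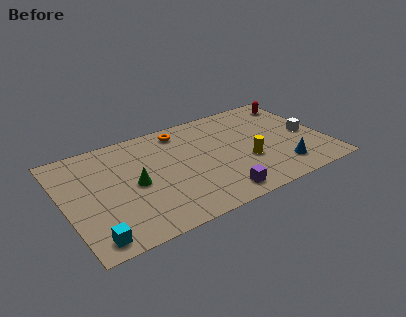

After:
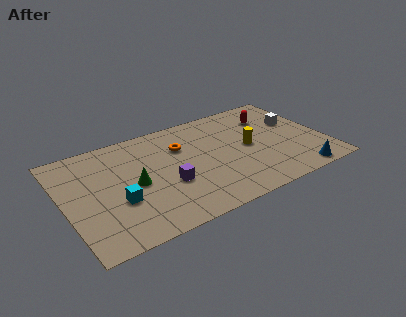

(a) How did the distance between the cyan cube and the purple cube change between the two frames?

-4.0

Before: roughly 6.7 units apart; after: 2.7. That's 4.0 units closer together.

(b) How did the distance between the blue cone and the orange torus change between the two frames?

+0.4

They were about 7.1 units apart before and 7.5 after — 0.4 units further apart.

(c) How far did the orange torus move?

1.3

The orange torus was near (6.7, 7.0) before and (6.5, 5.7) after, so it travelled √(0.2² + 1.3²) ≈ 1.3 units.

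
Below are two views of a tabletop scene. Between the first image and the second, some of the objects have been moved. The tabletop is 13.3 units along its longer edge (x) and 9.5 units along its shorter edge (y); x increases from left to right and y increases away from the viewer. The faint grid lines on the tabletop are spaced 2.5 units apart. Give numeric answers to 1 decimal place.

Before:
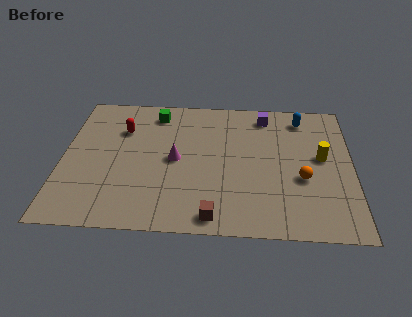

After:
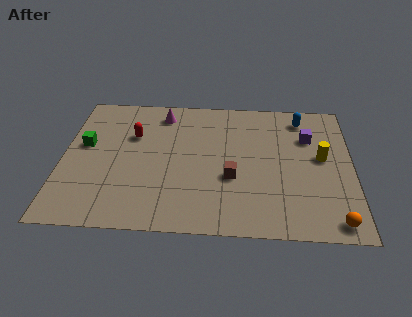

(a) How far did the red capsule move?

0.6

The red capsule moved from about (2.7, 6.7) to (3.2, 6.3), a distance of √(0.5² + 0.4²) ≈ 0.6.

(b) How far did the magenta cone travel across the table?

3.4

The magenta cone moved from about (5.2, 4.7) to (4.5, 8.0), a distance of √(0.7² + 3.3²) ≈ 3.4.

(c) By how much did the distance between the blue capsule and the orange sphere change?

+2.8

They were about 4.3 units apart before and 7.1 after — 2.8 units further apart.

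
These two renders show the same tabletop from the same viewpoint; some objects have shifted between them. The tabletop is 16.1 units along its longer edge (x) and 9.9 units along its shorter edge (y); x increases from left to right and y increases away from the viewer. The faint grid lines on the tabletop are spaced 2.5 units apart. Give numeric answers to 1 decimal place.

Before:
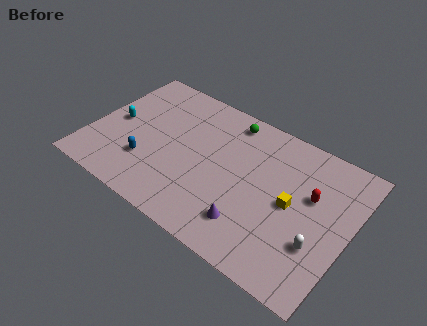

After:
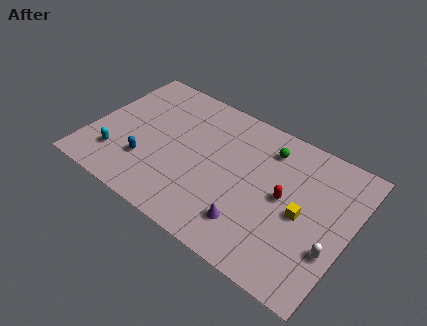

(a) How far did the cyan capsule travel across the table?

2.6

The cyan capsule was near (1.4, 4.9) before and (2.0, 2.4) after, so it travelled √(0.6² + 2.5²) ≈ 2.6 units.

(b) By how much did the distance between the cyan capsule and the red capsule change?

-1.8

Before: roughly 12.3 units apart; after: 10.5. That's 1.8 units closer together.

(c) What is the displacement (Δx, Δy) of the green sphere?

(2.6, -0.7)

From the two frames, the green sphere sits at roughly (8.0, 8.6) before and (10.6, 7.9) after.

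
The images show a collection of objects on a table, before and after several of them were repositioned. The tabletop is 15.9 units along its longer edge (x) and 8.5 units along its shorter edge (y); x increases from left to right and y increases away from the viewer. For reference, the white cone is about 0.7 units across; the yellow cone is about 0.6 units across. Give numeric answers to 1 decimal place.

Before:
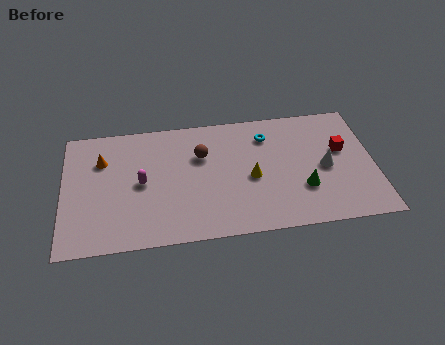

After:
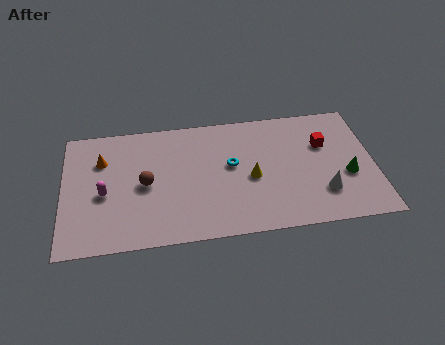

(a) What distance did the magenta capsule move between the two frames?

2.0

The magenta capsule moved from about (4.0, 4.2) to (2.1, 3.7), a distance of √(1.9² + 0.5²) ≈ 2.0.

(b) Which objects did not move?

the yellow cone and the orange cone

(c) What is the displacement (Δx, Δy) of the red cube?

(-0.9, 0.5)

The red cube started near (14.3, 5.1) and ended near (13.4, 5.6).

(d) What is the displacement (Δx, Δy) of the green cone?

(2.3, 0.6)

The green cone was at about (12.2, 2.7) and moved to about (14.5, 3.3).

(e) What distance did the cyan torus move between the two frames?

2.6

The cyan torus was near (10.5, 6.6) before and (8.6, 4.8) after, so it travelled √(1.9² + 1.8²) ≈ 2.6 units.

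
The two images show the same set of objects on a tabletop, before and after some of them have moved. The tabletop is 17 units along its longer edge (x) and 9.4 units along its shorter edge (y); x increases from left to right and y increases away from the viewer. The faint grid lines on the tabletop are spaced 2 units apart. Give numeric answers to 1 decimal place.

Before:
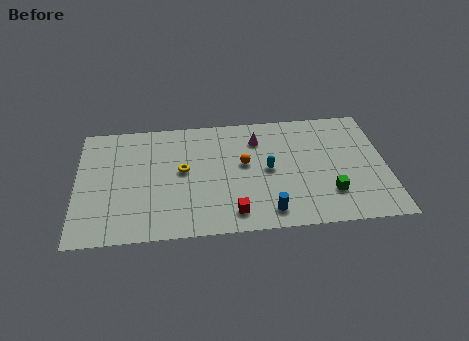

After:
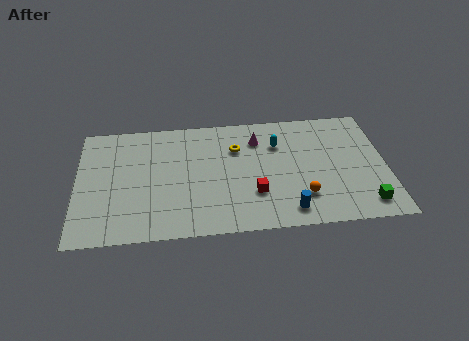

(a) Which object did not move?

the magenta cone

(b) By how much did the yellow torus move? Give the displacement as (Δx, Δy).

(3.0, 1.5)

The yellow torus started near (5.8, 5.1) and ended near (8.8, 6.6).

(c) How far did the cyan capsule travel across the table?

2.1

From (10.5, 4.7) to (11.1, 6.7), the cyan capsule covered √(0.6² + 2.0²) ≈ 2.1 units.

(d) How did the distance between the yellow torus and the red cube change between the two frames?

-0.7

Before: roughly 4.5 units apart; after: 3.8. That's 0.7 units closer together.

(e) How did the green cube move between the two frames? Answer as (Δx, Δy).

(1.9, -1.0)

The green cube was at about (13.8, 2.5) and moved to about (15.7, 1.5).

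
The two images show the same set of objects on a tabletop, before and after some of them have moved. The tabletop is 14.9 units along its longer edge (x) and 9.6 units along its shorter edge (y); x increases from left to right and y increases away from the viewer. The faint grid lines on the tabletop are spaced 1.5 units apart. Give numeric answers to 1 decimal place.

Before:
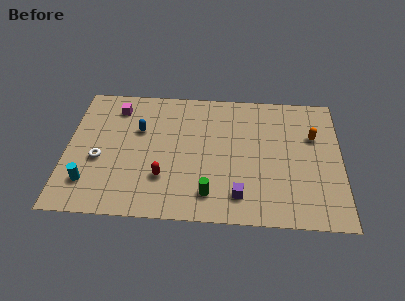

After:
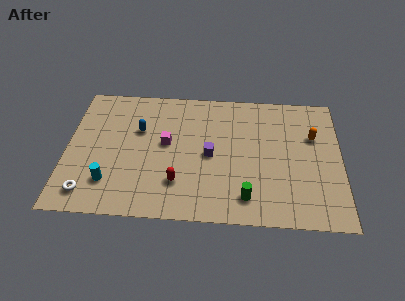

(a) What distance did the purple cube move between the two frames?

3.2

From (9.4, 1.8) to (7.8, 4.6), the purple cube covered √(1.6² + 2.8²) ≈ 3.2 units.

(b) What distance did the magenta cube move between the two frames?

3.8

The magenta cube moved from about (2.6, 7.8) to (5.4, 5.3), a distance of √(2.8² + 2.5²) ≈ 3.8.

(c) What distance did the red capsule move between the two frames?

0.9

The red capsule moved from about (5.3, 2.8) to (6.1, 2.5), a distance of √(0.8² + 0.3²) ≈ 0.9.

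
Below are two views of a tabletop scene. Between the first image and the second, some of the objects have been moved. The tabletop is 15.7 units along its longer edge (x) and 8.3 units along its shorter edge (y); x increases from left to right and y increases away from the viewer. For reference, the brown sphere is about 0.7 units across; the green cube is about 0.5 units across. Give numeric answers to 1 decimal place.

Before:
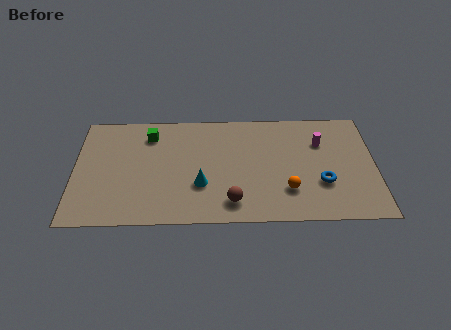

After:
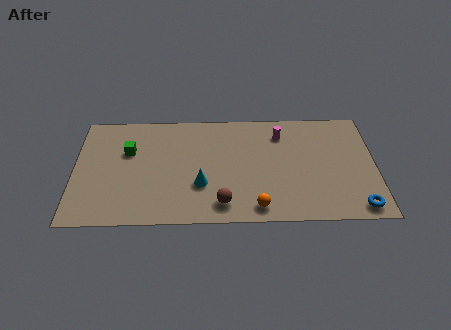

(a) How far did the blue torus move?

2.5

The blue torus was near (12.9, 2.8) before and (14.7, 1.0) after, so it travelled √(1.8² + 1.8²) ≈ 2.5 units.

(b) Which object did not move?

the cyan cone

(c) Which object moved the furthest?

the blue torus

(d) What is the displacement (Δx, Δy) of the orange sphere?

(-1.6, -1.2)

The orange sphere started near (11.1, 2.3) and ended near (9.5, 1.1).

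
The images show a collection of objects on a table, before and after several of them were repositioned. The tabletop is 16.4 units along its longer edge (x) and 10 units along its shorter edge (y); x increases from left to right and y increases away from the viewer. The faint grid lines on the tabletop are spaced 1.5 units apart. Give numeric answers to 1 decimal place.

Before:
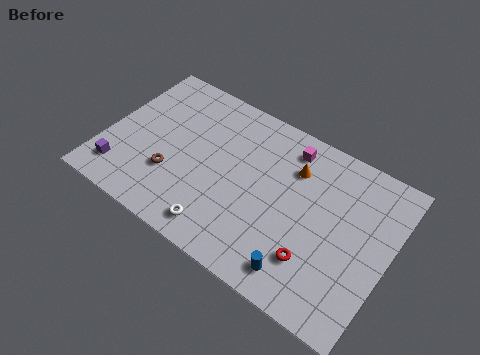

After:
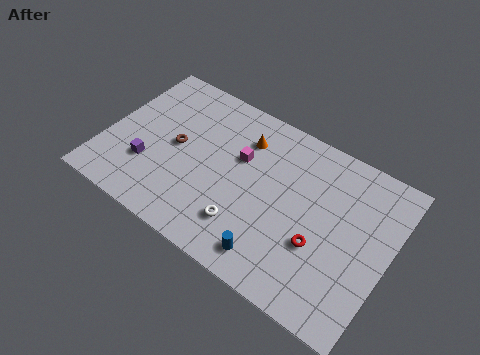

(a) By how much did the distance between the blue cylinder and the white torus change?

-2.7

The distance was about 4.7 in the first image and 2.0 in the second, so they moved 2.7 units closer together.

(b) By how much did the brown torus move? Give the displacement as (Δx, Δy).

(-0.1, 1.9)

The brown torus started near (4.1, 3.2) and ended near (4.0, 5.1).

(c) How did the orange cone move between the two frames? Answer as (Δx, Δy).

(-3.0, 0.3)

The orange cone was at about (10.6, 7.3) and moved to about (7.6, 7.6).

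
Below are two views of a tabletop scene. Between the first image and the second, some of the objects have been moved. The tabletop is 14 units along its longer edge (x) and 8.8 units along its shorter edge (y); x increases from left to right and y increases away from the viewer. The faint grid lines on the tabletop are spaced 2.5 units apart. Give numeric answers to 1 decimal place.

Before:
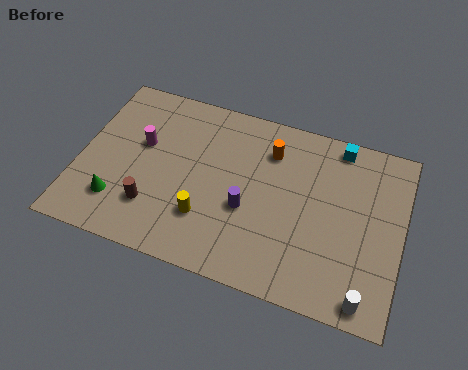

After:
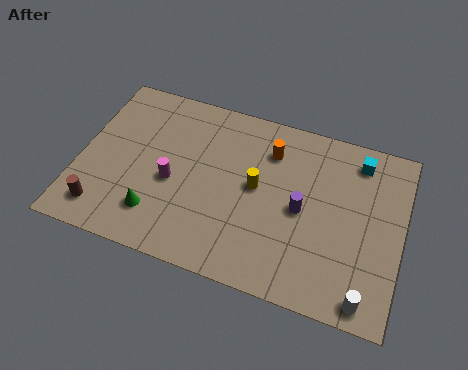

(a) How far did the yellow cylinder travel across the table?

3.0

The yellow cylinder was near (5.7, 2.5) before and (7.7, 4.7) after, so it travelled √(2.0² + 2.2²) ≈ 3.0 units.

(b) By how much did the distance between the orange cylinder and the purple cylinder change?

-0.3

They were about 3.3 units apart before and 3.0 after — 0.3 units closer together.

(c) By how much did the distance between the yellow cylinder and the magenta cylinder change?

-0.5

They were about 4.2 units apart before and 3.7 after — 0.5 units closer together.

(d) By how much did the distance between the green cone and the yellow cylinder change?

+1.1

They were about 3.8 units apart before and 4.9 after — 1.1 units further apart.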